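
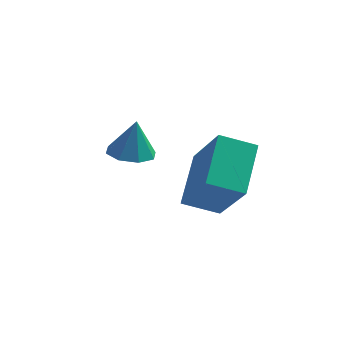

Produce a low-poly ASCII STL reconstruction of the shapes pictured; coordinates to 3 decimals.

solid 
facet normal -0.123 -0.072 -0.990
outer loop
vertex -0.205 -1.586 2.29
vertex -0.849 -1.461 2.361
vertex -0.309 -1.093 2.267
endloop
endfacet
facet normal 0.912 0.209 0.352
outer loop
vertex -0.205 -1.586 2.29
vertex -0.309 -1.093 2.267
vertex -0.711 -1.379 3.479
endloop
endfacet
facet normal -0.123 -0.072 -0.990
outer loop
vertex -0.309 -1.093 2.267
vertex -0.849 -1.461 2.361
vertex -0.73 -0.814 2.299
endloop
endfacet
facet normal 0.535 0.766 0.358
outer loop
vertex -0.309 -1.093 2.267
vertex -0.73 -0.814 2.299
vertex -0.711 -1.379 3.479
endloop
endfacet
facet normal -0.122 -0.072 -0.990
outer loop
vertex -0.73 -0.814 2.299
vertex -0.849 -1.461 2.361
vertex -1.22 -0.915 2.367
endloop
endfacet
facet normal -0.125 0.894 0.430
outer loop
vertex -0.73 -0.814 2.299
vertex -1.22 -0.915 2.367
vertex -0.711 -1.379 3.479
endloop
endfacet
facet normal -0.122 -0.072 -0.990
outer loop
vertex -1.22 -0.915 2.367
vertex -0.849 -1.461 2.361
vertex -1.493 -1.335 2.431
endloop
endfacet
facet normal -0.675 0.519 0.525
outer loop
vertex -1.22 -0.915 2.367
vertex -1.493 -1.335 2.431
vertex -0.711 -1.379 3.479
endloop
endfacet
facet normal -0.122 -0.072 -0.990
outer loop
vertex -1.493 -1.335 2.431
vertex -0.849 -1.461 2.361
vertex -1.389 -1.828 2.454
endloop
endfacet
facet normal -0.796 -0.141 0.588
outer loop
vertex -1.493 -1.335 2.431
vertex -1.389 -1.828 2.454
vertex -0.711 -1.379 3.479
endloop
endfacet
facet normal -0.122 -0.071 -0.990
outer loop
vertex -1.389 -1.828 2.454
vertex -0.849 -1.461 2.361
vertex -0.969 -2.107 2.422
endloop
endfacet
facet normal -0.419 -0.697 0.582
outer loop
vertex -1.389 -1.828 2.454
vertex -0.969 -2.107 2.422
vertex -0.711 -1.379 3.479
endloop
endfacet
facet normal -0.123 -0.071 -0.990
outer loop
vertex -0.969 -2.107 2.422
vertex -0.849 -1.461 2.361
vertex -0.478 -2.006 2.354
endloop
endfacet
facet normal 0.241 -0.826 0.510
outer loop
vertex -0.969 -2.107 2.422
vertex -0.478 -2.006 2.354
vertex -0.711 -1.379 3.479
endloop
endfacet
facet normal -0.123 -0.071 -0.990
outer loop
vertex -0.478 -2.006 2.354
vertex -0.849 -1.461 2.361
vertex -0.205 -1.586 2.29
endloop
endfacet
facet normal 0.790 -0.451 0.415
outer loop
vertex -0.478 -2.006 2.354
vertex -0.205 -1.586 2.29
vertex -0.711 -1.379 3.479
endloop
endfacet
facet normal -0.465 0.499 -0.731
outer loop
vertex 0.797 -1.444 2.478
vertex 1.717 -1.146 2.096
vertex 0.84 -2.785 1.535
endloop
endfacet
facet normal -0.885 -0.286 0.367
outer loop
vertex 1.723 -3.734 2.924
vertex 0.797 -1.444 2.478
vertex 0.84 -2.785 1.535
endloop
endfacet
facet normal -0.465 0.499 -0.731
outer loop
vertex 0.84 -2.785 1.535
vertex 1.717 -1.146 2.096
vertex 1.76 -2.487 1.153
endloop
endfacet
facet normal 0.026 -0.818 -0.575
outer loop
vertex 1.76 -2.487 1.153
vertex 1.723 -3.734 2.924
vertex 0.84 -2.785 1.535
endloop
endfacet
facet normal -0.026 0.818 0.575
outer loop
vertex 0.797 -1.444 2.478
vertex 2.6 -2.095 3.485
vertex 1.717 -1.146 2.096
endloop
endfacet
facet normal -0.885 -0.286 0.367
outer loop
vertex 1.68 -2.393 3.867
vertex 0.797 -1.444 2.478
vertex 1.723 -3.734 2.924
endloop
endfacet
facet normal -0.026 0.818 0.575
outer loop
vertex 1.68 -2.393 3.867
vertex 2.6 -2.095 3.485
vertex 0.797 -1.444 2.478
endloop
endfacet
facet normal 0.885 0.286 -0.367
outer loop
vertex 1.717 -1.146 2.096
vertex 2.6 -2.095 3.485
vertex 1.76 -2.487 1.153
endloop
endfacet
facet normal 0.026 -0.818 -0.575
outer loop
vertex 2.643 -3.436 2.542
vertex 1.723 -3.734 2.924
vertex 1.76 -2.487 1.153
endloop
endfacet
facet normal 0.885 0.286 -0.367
outer loop
vertex 1.76 -2.487 1.153
vertex 2.6 -2.095 3.485
vertex 2.643 -3.436 2.542
endloop
endfacet
facet normal 0.465 -0.499 0.731
outer loop
vertex 2.643 -3.436 2.542
vertex 1.68 -2.393 3.867
vertex 1.723 -3.734 2.924
endloop
endfacet
facet normal 0.465 -0.499 0.731
outer loop
vertex 2.6 -2.095 3.485
vertex 1.68 -2.393 3.867
vertex 2.643 -3.436 2.542
endloop
endfacet

endsolid


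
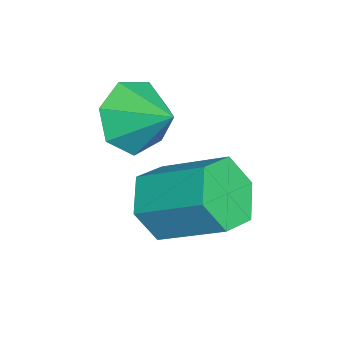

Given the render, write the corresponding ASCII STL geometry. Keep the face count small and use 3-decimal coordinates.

solid 
facet normal -0.261 -0.821 -0.508
outer loop
vertex -0.561 -1.604 -1.593
vertex -1.449 -1.667 -1.036
vertex -1.429 -1.119 -1.931
endloop
endfacet
facet normal 0.499 0.336 -0.799
outer loop
vertex -0.561 -1.604 -1.593
vertex -1.429 -1.119 -1.931
vertex -0.043 0.03 -0.581
endloop
endfacet
facet normal 0.500 0.336 -0.799
outer loop
vertex -0.043 0.03 -0.581
vertex -1.429 -1.119 -1.931
vertex -0.911 0.515 -0.92
endloop
endfacet
facet normal 0.260 0.821 0.508
outer loop
vertex -0.043 0.03 -0.581
vertex -0.911 0.515 -0.92
vertex -0.931 -0.033 -0.024
endloop
endfacet
facet normal -0.261 -0.821 -0.508
outer loop
vertex -1.429 -1.119 -1.931
vertex -1.449 -1.667 -1.036
vertex -2.317 -1.182 -1.374
endloop
endfacet
facet normal -0.466 0.568 -0.679
outer loop
vertex -1.429 -1.119 -1.931
vertex -2.317 -1.182 -1.374
vertex -0.911 0.515 -0.92
endloop
endfacet
facet normal -0.466 0.568 -0.679
outer loop
vertex -0.911 0.515 -0.92
vertex -2.317 -1.182 -1.374
vertex -1.799 0.452 -0.363
endloop
endfacet
facet normal 0.260 0.821 0.508
outer loop
vertex -0.911 0.515 -0.92
vertex -1.799 0.452 -0.363
vertex -0.931 -0.033 -0.024
endloop
endfacet
facet normal -0.261 -0.821 -0.508
outer loop
vertex -2.317 -1.182 -1.374
vertex -1.449 -1.667 -1.036
vertex -2.337 -1.73 -0.479
endloop
endfacet
facet normal -0.965 0.232 0.120
outer loop
vertex -2.317 -1.182 -1.374
vertex -2.337 -1.73 -0.479
vertex -1.799 0.452 -0.363
endloop
endfacet
facet normal -0.965 0.232 0.120
outer loop
vertex -1.799 0.452 -0.363
vertex -2.337 -1.73 -0.479
vertex -1.819 -0.096 0.533
endloop
endfacet
facet normal 0.260 0.821 0.508
outer loop
vertex -1.799 0.452 -0.363
vertex -1.819 -0.096 0.533
vertex -0.931 -0.033 -0.024
endloop
endfacet
facet normal -0.260 -0.821 -0.508
outer loop
vertex -2.337 -1.73 -0.479
vertex -1.449 -1.667 -1.036
vertex -1.469 -2.215 -0.14
endloop
endfacet
facet normal -0.500 -0.336 0.798
outer loop
vertex -2.337 -1.73 -0.479
vertex -1.469 -2.215 -0.14
vertex -1.819 -0.096 0.533
endloop
endfacet
facet normal -0.499 -0.336 0.799
outer loop
vertex -1.819 -0.096 0.533
vertex -1.469 -2.215 -0.14
vertex -0.951 -0.581 0.871
endloop
endfacet
facet normal 0.261 0.821 0.508
outer loop
vertex -1.819 -0.096 0.533
vertex -0.951 -0.581 0.871
vertex -0.931 -0.033 -0.024
endloop
endfacet
facet normal -0.260 -0.821 -0.508
outer loop
vertex -1.469 -2.215 -0.14
vertex -1.449 -1.667 -1.036
vertex -0.581 -2.152 -0.697
endloop
endfacet
facet normal 0.466 -0.568 0.679
outer loop
vertex -1.469 -2.215 -0.14
vertex -0.581 -2.152 -0.697
vertex -0.951 -0.581 0.871
endloop
endfacet
facet normal 0.466 -0.568 0.679
outer loop
vertex -0.951 -0.581 0.871
vertex -0.581 -2.152 -0.697
vertex -0.063 -0.518 0.314
endloop
endfacet
facet normal 0.261 0.821 0.508
outer loop
vertex -0.951 -0.581 0.871
vertex -0.063 -0.518 0.314
vertex -0.931 -0.033 -0.024
endloop
endfacet
facet normal -0.260 -0.821 -0.508
outer loop
vertex -0.581 -2.152 -0.697
vertex -1.449 -1.667 -1.036
vertex -0.561 -1.604 -1.593
endloop
endfacet
facet normal 0.965 -0.232 -0.120
outer loop
vertex -0.581 -2.152 -0.697
vertex -0.561 -1.604 -1.593
vertex -0.063 -0.518 0.314
endloop
endfacet
facet normal 0.965 -0.232 -0.120
outer loop
vertex -0.063 -0.518 0.314
vertex -0.561 -1.604 -1.593
vertex -0.043 0.03 -0.581
endloop
endfacet
facet normal 0.261 0.821 0.508
outer loop
vertex -0.063 -0.518 0.314
vertex -0.043 0.03 -0.581
vertex -0.931 -0.033 -0.024
endloop
endfacet
facet normal -0.491 -0.728 -0.479
outer loop
vertex -2.001 -2.336 0.169
vertex -2.688 -2.426 1.009
vertex -2.772 -1.79 0.129
endloop
endfacet
facet normal 0.532 0.719 -0.448
outer loop
vertex -2.001 -2.336 0.169
vertex -2.772 -1.79 0.129
vertex -1.992 -1.394 1.691
endloop
endfacet
facet normal -0.491 -0.728 -0.479
outer loop
vertex -2.772 -1.79 0.129
vertex -2.688 -2.426 1.009
vertex -3.48 -1.723 0.752
endloop
endfacet
facet normal -0.087 0.975 -0.204
outer loop
vertex -2.772 -1.79 0.129
vertex -3.48 -1.723 0.752
vertex -1.992 -1.394 1.691
endloop
endfacet
facet normal -0.490 -0.728 -0.480
outer loop
vertex -3.48 -1.723 0.752
vertex -2.688 -2.426 1.009
vertex -3.592 -2.186 1.569
endloop
endfacet
facet normal -0.431 0.809 0.399
outer loop
vertex -3.48 -1.723 0.752
vertex -3.592 -2.186 1.569
vertex -1.992 -1.394 1.691
endloop
endfacet
facet normal -0.490 -0.728 -0.480
outer loop
vertex -3.592 -2.186 1.569
vertex -2.688 -2.426 1.009
vertex -3.024 -2.83 1.965
endloop
endfacet
facet normal -0.240 0.346 0.907
outer loop
vertex -3.592 -2.186 1.569
vertex -3.024 -2.83 1.965
vertex -1.992 -1.394 1.691
endloop
endfacet
facet normal -0.491 -0.727 -0.480
outer loop
vertex -3.024 -2.83 1.965
vertex -2.688 -2.426 1.009
vertex -2.203 -3.17 1.641
endloop
endfacet
facet normal 0.342 -0.067 0.937
outer loop
vertex -3.024 -2.83 1.965
vertex -2.203 -3.17 1.641
vertex -1.992 -1.394 1.691
endloop
endfacet
facet normal -0.490 -0.727 -0.480
outer loop
vertex -2.203 -3.17 1.641
vertex -2.688 -2.426 1.009
vertex -1.747 -2.95 0.842
endloop
endfacet
facet normal 0.876 -0.117 0.468
outer loop
vertex -2.203 -3.17 1.641
vertex -1.747 -2.95 0.842
vertex -1.992 -1.394 1.691
endloop
endfacet
facet normal -0.490 -0.728 -0.479
outer loop
vertex -1.747 -2.95 0.842
vertex -2.688 -2.426 1.009
vertex -2.001 -2.336 0.169
endloop
endfacet
facet normal 0.961 0.233 -0.150
outer loop
vertex -1.747 -2.95 0.842
vertex -2.001 -2.336 0.169
vertex -1.992 -1.394 1.691
endloop
endfacet

endsolid


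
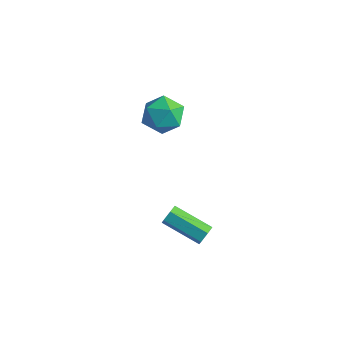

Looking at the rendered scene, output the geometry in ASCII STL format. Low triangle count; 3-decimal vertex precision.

solid 
facet normal 0.124 0.980 -0.158
outer loop
vertex -2.118 4.081 1.547
vertex -3.077 4.323 2.297
vertex -1.928 4.253 2.761
endloop
endfacet
facet normal 0.746 0.634 -0.206
outer loop
vertex -2.118 4.081 1.547
vertex -1.928 4.253 2.761
vertex -1.326 3.349 2.16
endloop
endfacet
facet normal 0.683 0.138 -0.717
outer loop
vertex -2.118 4.081 1.547
vertex -1.326 3.349 2.16
vertex -2.103 2.86 1.326
endloop
endfacet
facet normal 0.023 0.178 -0.984
outer loop
vertex -2.118 4.081 1.547
vertex -2.103 2.86 1.326
vertex -3.185 3.462 1.41
endloop
endfacet
facet normal -0.323 0.698 -0.639
outer loop
vertex -2.118 4.081 1.547
vertex -3.185 3.462 1.41
vertex -3.077 4.323 2.297
endloop
endfacet
facet normal 0.860 0.299 0.413
outer loop
vertex -1.326 3.349 2.16
vertex -1.928 4.253 2.761
vertex -1.795 3.138 3.29
endloop
endfacet
facet normal -0.146 0.858 0.492
outer loop
vertex -1.928 4.253 2.761
vertex -3.077 4.323 2.297
vertex -2.877 3.74 3.374
endloop
endfacet
facet normal -0.869 0.403 -0.286
outer loop
vertex -3.077 4.323 2.297
vertex -3.185 3.462 1.41
vertex -3.654 3.251 2.54
endloop
endfacet
facet normal -0.309 -0.438 -0.844
outer loop
vertex -3.185 3.462 1.41
vertex -2.103 2.86 1.326
vertex -3.052 2.347 1.939
endloop
endfacet
facet normal 0.760 -0.502 -0.413
outer loop
vertex -2.103 2.86 1.326
vertex -1.326 3.349 2.16
vertex -1.903 2.277 2.403
endloop
endfacet
facet normal -0.023 -0.178 0.984
outer loop
vertex -2.862 2.519 3.153
vertex -1.795 3.138 3.29
vertex -2.877 3.74 3.374
endloop
endfacet
facet normal -0.683 -0.138 0.717
outer loop
vertex -2.862 2.519 3.153
vertex -2.877 3.74 3.374
vertex -3.654 3.251 2.54
endloop
endfacet
facet normal -0.746 -0.634 0.206
outer loop
vertex -2.862 2.519 3.153
vertex -3.654 3.251 2.54
vertex -3.052 2.347 1.939
endloop
endfacet
facet normal -0.124 -0.980 0.158
outer loop
vertex -2.862 2.519 3.153
vertex -3.052 2.347 1.939
vertex -1.903 2.277 2.403
endloop
endfacet
facet normal 0.323 -0.698 0.639
outer loop
vertex -2.862 2.519 3.153
vertex -1.903 2.277 2.403
vertex -1.795 3.138 3.29
endloop
endfacet
facet normal 0.309 0.438 0.844
outer loop
vertex -2.877 3.74 3.374
vertex -1.795 3.138 3.29
vertex -1.928 4.253 2.761
endloop
endfacet
facet normal -0.760 0.502 0.413
outer loop
vertex -3.654 3.251 2.54
vertex -2.877 3.74 3.374
vertex -3.077 4.323 2.297
endloop
endfacet
facet normal -0.860 -0.299 -0.413
outer loop
vertex -3.052 2.347 1.939
vertex -3.654 3.251 2.54
vertex -3.185 3.462 1.41
endloop
endfacet
facet normal 0.146 -0.858 -0.492
outer loop
vertex -1.903 2.277 2.403
vertex -3.052 2.347 1.939
vertex -2.103 2.86 1.326
endloop
endfacet
facet normal 0.869 -0.403 0.286
outer loop
vertex -1.795 3.138 3.29
vertex -1.903 2.277 2.403
vertex -1.326 3.349 2.16
endloop
endfacet
facet normal 0.877 0.298 -0.377
outer loop
vertex 4.58 -0.712 0.573
vertex 4.318 -0.57 0.076
vertex 4.367 -0.178 0.5
endloop
endfacet
facet normal 0.310 0.249 0.917
outer loop
vertex 4.58 -0.712 0.573
vertex 4.367 -0.178 0.5
vertex 2.705 -1.352 1.381
endloop
endfacet
facet normal 0.310 0.250 0.917
outer loop
vertex 2.705 -1.352 1.381
vertex 4.367 -0.178 0.5
vertex 2.491 -0.818 1.308
endloop
endfacet
facet normal -0.876 -0.299 0.378
outer loop
vertex 2.705 -1.352 1.381
vertex 2.491 -0.818 1.308
vertex 2.442 -1.21 0.884
endloop
endfacet
facet normal 0.876 0.299 -0.378
outer loop
vertex 4.367 -0.178 0.5
vertex 4.318 -0.57 0.076
vertex 4.104 -0.036 0.003
endloop
endfacet
facet normal -0.164 0.922 0.350
outer loop
vertex 4.367 -0.178 0.5
vertex 4.104 -0.036 0.003
vertex 2.491 -0.818 1.308
endloop
endfacet
facet normal -0.164 0.922 0.350
outer loop
vertex 2.491 -0.818 1.308
vertex 4.104 -0.036 0.003
vertex 2.229 -0.676 0.811
endloop
endfacet
facet normal -0.877 -0.298 0.377
outer loop
vertex 2.491 -0.818 1.308
vertex 2.229 -0.676 0.811
vertex 2.442 -1.21 0.884
endloop
endfacet
facet normal 0.876 0.299 -0.378
outer loop
vertex 4.104 -0.036 0.003
vertex 4.318 -0.57 0.076
vertex 4.055 -0.428 -0.421
endloop
endfacet
facet normal -0.474 0.673 -0.567
outer loop
vertex 4.104 -0.036 0.003
vertex 4.055 -0.428 -0.421
vertex 2.229 -0.676 0.811
endloop
endfacet
facet normal -0.474 0.673 -0.567
outer loop
vertex 2.229 -0.676 0.811
vertex 4.055 -0.428 -0.421
vertex 2.18 -1.068 0.387
endloop
endfacet
facet normal -0.877 -0.298 0.377
outer loop
vertex 2.229 -0.676 0.811
vertex 2.18 -1.068 0.387
vertex 2.442 -1.21 0.884
endloop
endfacet
facet normal 0.876 0.299 -0.378
outer loop
vertex 4.055 -0.428 -0.421
vertex 4.318 -0.57 0.076
vertex 4.269 -0.962 -0.348
endloop
endfacet
facet normal -0.310 -0.250 -0.917
outer loop
vertex 4.055 -0.428 -0.421
vertex 4.269 -0.962 -0.348
vertex 2.18 -1.068 0.387
endloop
endfacet
facet normal -0.310 -0.249 -0.917
outer loop
vertex 2.18 -1.068 0.387
vertex 4.269 -0.962 -0.348
vertex 2.393 -1.602 0.46
endloop
endfacet
facet normal -0.877 -0.298 0.377
outer loop
vertex 2.18 -1.068 0.387
vertex 2.393 -1.602 0.46
vertex 2.442 -1.21 0.884
endloop
endfacet
facet normal 0.877 0.298 -0.377
outer loop
vertex 4.269 -0.962 -0.348
vertex 4.318 -0.57 0.076
vertex 4.531 -1.104 0.149
endloop
endfacet
facet normal 0.164 -0.922 -0.350
outer loop
vertex 4.269 -0.962 -0.348
vertex 4.531 -1.104 0.149
vertex 2.393 -1.602 0.46
endloop
endfacet
facet normal 0.164 -0.922 -0.350
outer loop
vertex 2.393 -1.602 0.46
vertex 4.531 -1.104 0.149
vertex 2.656 -1.744 0.957
endloop
endfacet
facet normal -0.876 -0.299 0.378
outer loop
vertex 2.393 -1.602 0.46
vertex 2.656 -1.744 0.957
vertex 2.442 -1.21 0.884
endloop
endfacet
facet normal 0.877 0.298 -0.377
outer loop
vertex 4.531 -1.104 0.149
vertex 4.318 -0.57 0.076
vertex 4.58 -0.712 0.573
endloop
endfacet
facet normal 0.474 -0.673 0.567
outer loop
vertex 4.531 -1.104 0.149
vertex 4.58 -0.712 0.573
vertex 2.656 -1.744 0.957
endloop
endfacet
facet normal 0.474 -0.673 0.567
outer loop
vertex 2.656 -1.744 0.957
vertex 4.58 -0.712 0.573
vertex 2.705 -1.352 1.381
endloop
endfacet
facet normal -0.876 -0.299 0.378
outer loop
vertex 2.656 -1.744 0.957
vertex 2.705 -1.352 1.381
vertex 2.442 -1.21 0.884
endloop
endfacet

endsolid


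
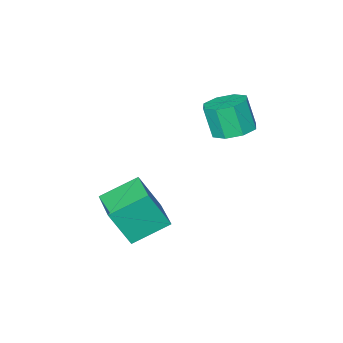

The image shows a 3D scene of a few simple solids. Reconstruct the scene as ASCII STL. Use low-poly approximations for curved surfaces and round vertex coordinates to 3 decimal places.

solid 
facet normal -0.061 0.359 -0.931
outer loop
vertex -0.983 2.568 2.737
vertex -1.959 2.746 2.87
vertex -1.119 3.268 3.016
endloop
endfacet
facet normal 0.982 0.188 0.008
outer loop
vertex -0.983 2.568 2.737
vertex -1.119 3.268 3.016
vertex -0.886 1.997 4.218
endloop
endfacet
facet normal 0.982 0.187 0.007
outer loop
vertex -0.886 1.997 4.218
vertex -1.119 3.268 3.016
vertex -1.021 2.696 4.497
endloop
endfacet
facet normal 0.061 -0.360 0.931
outer loop
vertex -0.886 1.997 4.218
vertex -1.021 2.696 4.497
vertex -1.861 2.174 4.35
endloop
endfacet
facet normal -0.062 0.360 -0.931
outer loop
vertex -1.119 3.268 3.016
vertex -1.959 2.746 2.87
vertex -1.746 3.662 3.21
endloop
endfacet
facet normal 0.570 0.778 0.263
outer loop
vertex -1.119 3.268 3.016
vertex -1.746 3.662 3.21
vertex -1.021 2.696 4.497
endloop
endfacet
facet normal 0.570 0.778 0.263
outer loop
vertex -1.021 2.696 4.497
vertex -1.746 3.662 3.21
vertex -1.648 3.09 4.69
endloop
endfacet
facet normal 0.061 -0.360 0.931
outer loop
vertex -1.021 2.696 4.497
vertex -1.648 3.09 4.69
vertex -1.861 2.174 4.35
endloop
endfacet
facet normal -0.061 0.360 -0.931
outer loop
vertex -1.746 3.662 3.21
vertex -1.959 2.746 2.87
vertex -2.498 3.519 3.204
endloop
endfacet
facet normal -0.177 0.914 0.365
outer loop
vertex -1.746 3.662 3.21
vertex -2.498 3.519 3.204
vertex -1.648 3.09 4.69
endloop
endfacet
facet normal -0.177 0.914 0.365
outer loop
vertex -1.648 3.09 4.69
vertex -2.498 3.519 3.204
vertex -2.4 2.947 4.684
endloop
endfacet
facet normal 0.061 -0.360 0.931
outer loop
vertex -1.648 3.09 4.69
vertex -2.4 2.947 4.684
vertex -1.861 2.174 4.35
endloop
endfacet
facet normal -0.061 0.360 -0.931
outer loop
vertex -2.498 3.519 3.204
vertex -1.959 2.746 2.87
vertex -2.934 2.923 3.002
endloop
endfacet
facet normal -0.820 0.514 0.253
outer loop
vertex -2.498 3.519 3.204
vertex -2.934 2.923 3.002
vertex -2.4 2.947 4.684
endloop
endfacet
facet normal -0.819 0.516 0.253
outer loop
vertex -2.4 2.947 4.684
vertex -2.934 2.923 3.002
vertex -2.837 2.352 4.483
endloop
endfacet
facet normal 0.061 -0.360 0.931
outer loop
vertex -2.4 2.947 4.684
vertex -2.837 2.352 4.483
vertex -1.861 2.174 4.35
endloop
endfacet
facet normal -0.061 0.360 -0.931
outer loop
vertex -2.934 2.923 3.002
vertex -1.959 2.746 2.87
vertex -2.799 2.224 2.723
endloop
endfacet
facet normal -0.982 -0.187 -0.008
outer loop
vertex -2.934 2.923 3.002
vertex -2.799 2.224 2.723
vertex -2.837 2.352 4.483
endloop
endfacet
facet normal -0.982 -0.188 -0.008
outer loop
vertex -2.837 2.352 4.483
vertex -2.799 2.224 2.723
vertex -2.701 1.652 4.204
endloop
endfacet
facet normal 0.061 -0.359 0.931
outer loop
vertex -2.837 2.352 4.483
vertex -2.701 1.652 4.204
vertex -1.861 2.174 4.35
endloop
endfacet
facet normal -0.061 0.360 -0.931
outer loop
vertex -2.799 2.224 2.723
vertex -1.959 2.746 2.87
vertex -2.172 1.83 2.53
endloop
endfacet
facet normal -0.570 -0.778 -0.263
outer loop
vertex -2.799 2.224 2.723
vertex -2.172 1.83 2.53
vertex -2.701 1.652 4.204
endloop
endfacet
facet normal -0.570 -0.778 -0.263
outer loop
vertex -2.701 1.652 4.204
vertex -2.172 1.83 2.53
vertex -2.074 1.258 4.01
endloop
endfacet
facet normal 0.062 -0.360 0.931
outer loop
vertex -2.701 1.652 4.204
vertex -2.074 1.258 4.01
vertex -1.861 2.174 4.35
endloop
endfacet
facet normal -0.061 0.360 -0.931
outer loop
vertex -2.172 1.83 2.53
vertex -1.959 2.746 2.87
vertex -1.42 1.973 2.536
endloop
endfacet
facet normal 0.177 -0.914 -0.365
outer loop
vertex -2.172 1.83 2.53
vertex -1.42 1.973 2.536
vertex -2.074 1.258 4.01
endloop
endfacet
facet normal 0.177 -0.914 -0.365
outer loop
vertex -2.074 1.258 4.01
vertex -1.42 1.973 2.536
vertex -1.322 1.401 4.016
endloop
endfacet
facet normal 0.061 -0.360 0.931
outer loop
vertex -2.074 1.258 4.01
vertex -1.322 1.401 4.016
vertex -1.861 2.174 4.35
endloop
endfacet
facet normal -0.061 0.360 -0.931
outer loop
vertex -1.42 1.973 2.536
vertex -1.959 2.746 2.87
vertex -0.983 2.568 2.737
endloop
endfacet
facet normal 0.819 -0.516 -0.253
outer loop
vertex -1.42 1.973 2.536
vertex -0.983 2.568 2.737
vertex -1.322 1.401 4.016
endloop
endfacet
facet normal 0.820 -0.514 -0.252
outer loop
vertex -1.322 1.401 4.016
vertex -0.983 2.568 2.737
vertex -0.886 1.997 4.218
endloop
endfacet
facet normal 0.061 -0.360 0.931
outer loop
vertex -1.322 1.401 4.016
vertex -0.886 1.997 4.218
vertex -1.861 2.174 4.35
endloop
endfacet
facet normal -0.862 0.254 0.439
outer loop
vertex 1.74 1.065 0.402
vertex 2.377 2.806 0.644
vertex 0.969 1.602 -1.421
endloop
endfacet
facet normal -0.341 -0.931 -0.130
outer loop
vertex 2.623 1.114 -2.264
vertex 1.74 1.065 0.402
vertex 0.969 1.602 -1.421
endloop
endfacet
facet normal -0.862 0.254 0.439
outer loop
vertex 0.969 1.602 -1.421
vertex 2.377 2.806 0.644
vertex 1.606 3.343 -1.178
endloop
endfacet
facet normal -0.376 0.262 -0.889
outer loop
vertex 1.606 3.343 -1.178
vertex 2.623 1.114 -2.264
vertex 0.969 1.602 -1.421
endloop
endfacet
facet normal 0.376 -0.261 0.889
outer loop
vertex 1.74 1.065 0.402
vertex 4.031 2.318 -0.199
vertex 2.377 2.806 0.644
endloop
endfacet
facet normal -0.341 -0.931 -0.130
outer loop
vertex 3.394 0.577 -0.442
vertex 1.74 1.065 0.402
vertex 2.623 1.114 -2.264
endloop
endfacet
facet normal 0.376 -0.262 0.889
outer loop
vertex 3.394 0.577 -0.442
vertex 4.031 2.318 -0.199
vertex 1.74 1.065 0.402
endloop
endfacet
facet normal 0.341 0.931 0.130
outer loop
vertex 2.377 2.806 0.644
vertex 4.031 2.318 -0.199
vertex 1.606 3.343 -1.178
endloop
endfacet
facet normal -0.376 0.261 -0.889
outer loop
vertex 3.26 2.855 -2.022
vertex 2.623 1.114 -2.264
vertex 1.606 3.343 -1.178
endloop
endfacet
facet normal 0.341 0.931 0.130
outer loop
vertex 1.606 3.343 -1.178
vertex 4.031 2.318 -0.199
vertex 3.26 2.855 -2.022
endloop
endfacet
facet normal 0.862 -0.254 -0.439
outer loop
vertex 3.26 2.855 -2.022
vertex 3.394 0.577 -0.442
vertex 2.623 1.114 -2.264
endloop
endfacet
facet normal 0.862 -0.254 -0.439
outer loop
vertex 4.031 2.318 -0.199
vertex 3.394 0.577 -0.442
vertex 3.26 2.855 -2.022
endloop
endfacet

endsolid


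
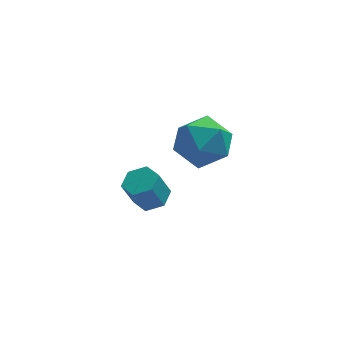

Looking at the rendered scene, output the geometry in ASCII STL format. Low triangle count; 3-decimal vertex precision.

solid 
facet normal -0.426 0.575 0.698
outer loop
vertex 0.1 -0.117 2.31
vertex 0.349 -0.976 3.17
vertex 1.172 -0.079 2.933
endloop
endfacet
facet normal -0.139 0.974 0.181
outer loop
vertex 0.1 -0.117 2.31
vertex 1.172 -0.079 2.933
vertex 1.156 0.145 1.713
endloop
endfacet
facet normal -0.442 0.783 -0.438
outer loop
vertex 0.1 -0.117 2.31
vertex 1.156 0.145 1.713
vertex 0.322 -0.615 1.195
endloop
endfacet
facet normal -0.915 0.267 -0.302
outer loop
vertex 0.1 -0.117 2.31
vertex 0.322 -0.615 1.195
vertex -0.177 -1.307 2.096
endloop
endfacet
facet normal -0.906 0.139 0.401
outer loop
vertex 0.1 -0.117 2.31
vertex -0.177 -1.307 2.096
vertex 0.349 -0.976 3.17
endloop
endfacet
facet normal 0.556 0.819 0.143
outer loop
vertex 1.156 0.145 1.713
vertex 1.172 -0.079 2.933
vertex 2.057 -0.553 2.204
endloop
endfacet
facet normal 0.092 0.175 0.980
outer loop
vertex 1.172 -0.079 2.933
vertex 0.349 -0.976 3.17
vertex 1.558 -1.245 3.105
endloop
endfacet
facet normal -0.684 -0.532 0.499
outer loop
vertex 0.349 -0.976 3.17
vertex -0.177 -1.307 2.096
vertex 0.724 -2.005 2.587
endloop
endfacet
facet normal -0.699 -0.325 -0.637
outer loop
vertex -0.177 -1.307 2.096
vertex 0.322 -0.615 1.195
vertex 0.708 -1.781 1.367
endloop
endfacet
facet normal 0.067 0.510 -0.857
outer loop
vertex 0.322 -0.615 1.195
vertex 1.156 0.145 1.713
vertex 1.531 -0.884 1.13
endloop
endfacet
facet normal 0.915 -0.267 0.302
outer loop
vertex 1.78 -1.743 1.99
vertex 2.057 -0.553 2.204
vertex 1.558 -1.245 3.105
endloop
endfacet
facet normal 0.442 -0.783 0.438
outer loop
vertex 1.78 -1.743 1.99
vertex 1.558 -1.245 3.105
vertex 0.724 -2.005 2.587
endloop
endfacet
facet normal 0.139 -0.974 -0.181
outer loop
vertex 1.78 -1.743 1.99
vertex 0.724 -2.005 2.587
vertex 0.708 -1.781 1.367
endloop
endfacet
facet normal 0.426 -0.575 -0.698
outer loop
vertex 1.78 -1.743 1.99
vertex 0.708 -1.781 1.367
vertex 1.531 -0.884 1.13
endloop
endfacet
facet normal 0.906 -0.139 -0.401
outer loop
vertex 1.78 -1.743 1.99
vertex 1.531 -0.884 1.13
vertex 2.057 -0.553 2.204
endloop
endfacet
facet normal 0.699 0.325 0.637
outer loop
vertex 1.558 -1.245 3.105
vertex 2.057 -0.553 2.204
vertex 1.172 -0.079 2.933
endloop
endfacet
facet normal -0.067 -0.510 0.857
outer loop
vertex 0.724 -2.005 2.587
vertex 1.558 -1.245 3.105
vertex 0.349 -0.976 3.17
endloop
endfacet
facet normal -0.556 -0.819 -0.143
outer loop
vertex 0.708 -1.781 1.367
vertex 0.724 -2.005 2.587
vertex -0.177 -1.307 2.096
endloop
endfacet
facet normal -0.092 -0.175 -0.980
outer loop
vertex 1.531 -0.884 1.13
vertex 0.708 -1.781 1.367
vertex 0.322 -0.615 1.195
endloop
endfacet
facet normal 0.684 0.532 -0.499
outer loop
vertex 2.057 -0.553 2.204
vertex 1.531 -0.884 1.13
vertex 1.156 0.145 1.713
endloop
endfacet
facet normal 0.351 0.179 -0.919
outer loop
vertex -0.407 0.378 -2.796
vertex -0.83 1.033 -2.83
vertex -0.102 1.052 -2.548
endloop
endfacet
facet normal 0.851 -0.471 0.233
outer loop
vertex -0.407 0.378 -2.796
vertex -0.102 1.052 -2.548
vertex -0.888 0.132 -1.537
endloop
endfacet
facet normal 0.851 -0.471 0.233
outer loop
vertex -0.888 0.132 -1.537
vertex -0.102 1.052 -2.548
vertex -0.583 0.806 -1.289
endloop
endfacet
facet normal -0.351 -0.180 0.919
outer loop
vertex -0.888 0.132 -1.537
vertex -0.583 0.806 -1.289
vertex -1.31 0.787 -1.57
endloop
endfacet
facet normal 0.351 0.179 -0.919
outer loop
vertex -0.102 1.052 -2.548
vertex -0.83 1.033 -2.83
vertex -0.525 1.707 -2.582
endloop
endfacet
facet normal 0.763 0.513 0.392
outer loop
vertex -0.102 1.052 -2.548
vertex -0.525 1.707 -2.582
vertex -0.583 0.806 -1.289
endloop
endfacet
facet normal 0.763 0.513 0.392
outer loop
vertex -0.583 0.806 -1.289
vertex -0.525 1.707 -2.582
vertex -1.006 1.461 -1.323
endloop
endfacet
facet normal -0.351 -0.179 0.919
outer loop
vertex -0.583 0.806 -1.289
vertex -1.006 1.461 -1.323
vertex -1.31 0.787 -1.57
endloop
endfacet
facet normal 0.351 0.180 -0.919
outer loop
vertex -0.525 1.707 -2.582
vertex -0.83 1.033 -2.83
vertex -1.252 1.688 -2.863
endloop
endfacet
facet normal -0.087 0.983 0.159
outer loop
vertex -0.525 1.707 -2.582
vertex -1.252 1.688 -2.863
vertex -1.006 1.461 -1.323
endloop
endfacet
facet normal -0.087 0.983 0.159
outer loop
vertex -1.006 1.461 -1.323
vertex -1.252 1.688 -2.863
vertex -1.733 1.442 -1.604
endloop
endfacet
facet normal -0.351 -0.179 0.919
outer loop
vertex -1.006 1.461 -1.323
vertex -1.733 1.442 -1.604
vertex -1.31 0.787 -1.57
endloop
endfacet
facet normal 0.351 0.180 -0.919
outer loop
vertex -1.252 1.688 -2.863
vertex -0.83 1.033 -2.83
vertex -1.557 1.014 -3.111
endloop
endfacet
facet normal -0.851 0.471 -0.233
outer loop
vertex -1.252 1.688 -2.863
vertex -1.557 1.014 -3.111
vertex -1.733 1.442 -1.604
endloop
endfacet
facet normal -0.851 0.471 -0.233
outer loop
vertex -1.733 1.442 -1.604
vertex -1.557 1.014 -3.111
vertex -2.038 0.768 -1.852
endloop
endfacet
facet normal -0.351 -0.179 0.919
outer loop
vertex -1.733 1.442 -1.604
vertex -2.038 0.768 -1.852
vertex -1.31 0.787 -1.57
endloop
endfacet
facet normal 0.351 0.179 -0.919
outer loop
vertex -1.557 1.014 -3.111
vertex -0.83 1.033 -2.83
vertex -1.134 0.359 -3.077
endloop
endfacet
facet normal -0.763 -0.513 -0.392
outer loop
vertex -1.557 1.014 -3.111
vertex -1.134 0.359 -3.077
vertex -2.038 0.768 -1.852
endloop
endfacet
facet normal -0.763 -0.513 -0.392
outer loop
vertex -2.038 0.768 -1.852
vertex -1.134 0.359 -3.077
vertex -1.615 0.113 -1.818
endloop
endfacet
facet normal -0.351 -0.179 0.919
outer loop
vertex -2.038 0.768 -1.852
vertex -1.615 0.113 -1.818
vertex -1.31 0.787 -1.57
endloop
endfacet
facet normal 0.351 0.179 -0.919
outer loop
vertex -1.134 0.359 -3.077
vertex -0.83 1.033 -2.83
vertex -0.407 0.378 -2.796
endloop
endfacet
facet normal 0.087 -0.983 -0.159
outer loop
vertex -1.134 0.359 -3.077
vertex -0.407 0.378 -2.796
vertex -1.615 0.113 -1.818
endloop
endfacet
facet normal 0.087 -0.983 -0.159
outer loop
vertex -1.615 0.113 -1.818
vertex -0.407 0.378 -2.796
vertex -0.888 0.132 -1.537
endloop
endfacet
facet normal -0.351 -0.180 0.919
outer loop
vertex -1.615 0.113 -1.818
vertex -0.888 0.132 -1.537
vertex -1.31 0.787 -1.57
endloop
endfacet

endsolid


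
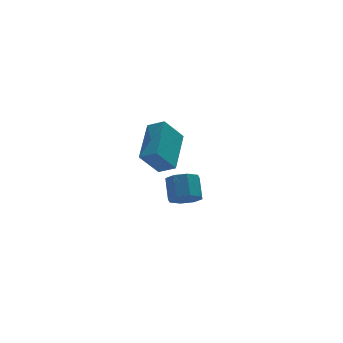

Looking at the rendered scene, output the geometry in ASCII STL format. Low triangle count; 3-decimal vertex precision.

solid 
facet normal -0.649 0.606 -0.460
outer loop
vertex -2.969 2.633 -0.612
vertex -2.054 4.296 0.287
vertex -2.084 2.743 -1.716
endloop
endfacet
facet normal -0.436 -0.792 -0.428
outer loop
vertex -1.506 2.204 -1.307
vertex -2.969 2.633 -0.612
vertex -2.084 2.743 -1.716
endloop
endfacet
facet normal -0.649 0.606 -0.460
outer loop
vertex -2.084 2.743 -1.716
vertex -2.054 4.296 0.287
vertex -1.169 4.406 -0.818
endloop
endfacet
facet normal 0.623 0.077 -0.778
outer loop
vertex -1.169 4.406 -0.818
vertex -1.506 2.204 -1.307
vertex -2.084 2.743 -1.716
endloop
endfacet
facet normal -0.623 -0.078 0.778
outer loop
vertex -2.969 2.633 -0.612
vertex -1.476 3.757 0.696
vertex -2.054 4.296 0.287
endloop
endfacet
facet normal -0.435 -0.792 -0.428
outer loop
vertex -2.391 2.094 -0.202
vertex -2.969 2.633 -0.612
vertex -1.506 2.204 -1.307
endloop
endfacet
facet normal -0.624 -0.077 0.778
outer loop
vertex -2.391 2.094 -0.202
vertex -1.476 3.757 0.696
vertex -2.969 2.633 -0.612
endloop
endfacet
facet normal 0.436 0.792 0.428
outer loop
vertex -2.054 4.296 0.287
vertex -1.476 3.757 0.696
vertex -1.169 4.406 -0.818
endloop
endfacet
facet normal 0.624 0.077 -0.778
outer loop
vertex -0.591 3.867 -0.408
vertex -1.506 2.204 -1.307
vertex -1.169 4.406 -0.818
endloop
endfacet
facet normal 0.435 0.792 0.428
outer loop
vertex -1.169 4.406 -0.818
vertex -1.476 3.757 0.696
vertex -0.591 3.867 -0.408
endloop
endfacet
facet normal 0.649 -0.606 0.460
outer loop
vertex -0.591 3.867 -0.408
vertex -2.391 2.094 -0.202
vertex -1.506 2.204 -1.307
endloop
endfacet
facet normal 0.649 -0.606 0.460
outer loop
vertex -1.476 3.757 0.696
vertex -2.391 2.094 -0.202
vertex -0.591 3.867 -0.408
endloop
endfacet
facet normal -0.147 -0.718 -0.680
outer loop
vertex -1.848 -1.99 -0.755
vertex -2.54 -1.935 -0.664
vertex -2.071 -1.632 -1.085
endloop
endfacet
facet normal 0.897 0.194 -0.396
outer loop
vertex -1.848 -1.99 -0.755
vertex -2.071 -1.632 -1.085
vertex -1.688 -1.2 -0.007
endloop
endfacet
facet normal 0.898 0.192 -0.396
outer loop
vertex -1.688 -1.2 -0.007
vertex -2.071 -1.632 -1.085
vertex -1.91 -0.841 -0.337
endloop
endfacet
facet normal 0.147 0.717 0.681
outer loop
vertex -1.688 -1.2 -0.007
vertex -1.91 -0.841 -0.337
vertex -2.38 -1.145 0.084
endloop
endfacet
facet normal -0.147 -0.718 -0.680
outer loop
vertex -2.071 -1.632 -1.085
vertex -2.54 -1.935 -0.664
vertex -2.568 -1.451 -1.169
endloop
endfacet
facet normal 0.342 0.608 -0.716
outer loop
vertex -2.071 -1.632 -1.085
vertex -2.568 -1.451 -1.169
vertex -1.91 -0.841 -0.337
endloop
endfacet
facet normal 0.341 0.609 -0.716
outer loop
vertex -1.91 -0.841 -0.337
vertex -2.568 -1.451 -1.169
vertex -2.408 -0.661 -0.421
endloop
endfacet
facet normal 0.145 0.718 0.680
outer loop
vertex -1.91 -0.841 -0.337
vertex -2.408 -0.661 -0.421
vertex -2.38 -1.145 0.084
endloop
endfacet
facet normal -0.146 -0.718 -0.680
outer loop
vertex -2.568 -1.451 -1.169
vertex -2.54 -1.935 -0.664
vertex -3.049 -1.554 -0.957
endloop
endfacet
facet normal -0.415 0.668 -0.617
outer loop
vertex -2.568 -1.451 -1.169
vertex -3.049 -1.554 -0.957
vertex -2.408 -0.661 -0.421
endloop
endfacet
facet normal -0.415 0.668 -0.617
outer loop
vertex -2.408 -0.661 -0.421
vertex -3.049 -1.554 -0.957
vertex -2.889 -0.764 -0.209
endloop
endfacet
facet normal 0.146 0.718 0.680
outer loop
vertex -2.408 -0.661 -0.421
vertex -2.889 -0.764 -0.209
vertex -2.38 -1.145 0.084
endloop
endfacet
facet normal -0.147 -0.719 -0.680
outer loop
vertex -3.049 -1.554 -0.957
vertex -2.54 -1.935 -0.664
vertex -3.232 -1.88 -0.573
endloop
endfacet
facet normal -0.929 0.337 -0.157
outer loop
vertex -3.049 -1.554 -0.957
vertex -3.232 -1.88 -0.573
vertex -2.889 -0.764 -0.209
endloop
endfacet
facet normal -0.929 0.337 -0.157
outer loop
vertex -2.889 -0.764 -0.209
vertex -3.232 -1.88 -0.573
vertex -3.072 -1.09 0.175
endloop
endfacet
facet normal 0.147 0.719 0.680
outer loop
vertex -2.889 -0.764 -0.209
vertex -3.072 -1.09 0.175
vertex -2.38 -1.145 0.084
endloop
endfacet
facet normal -0.147 -0.717 -0.681
outer loop
vertex -3.232 -1.88 -0.573
vertex -2.54 -1.935 -0.664
vertex -3.01 -2.239 -0.243
endloop
endfacet
facet normal -0.898 -0.192 0.395
outer loop
vertex -3.232 -1.88 -0.573
vertex -3.01 -2.239 -0.243
vertex -3.072 -1.09 0.175
endloop
endfacet
facet normal -0.897 -0.193 0.397
outer loop
vertex -3.072 -1.09 0.175
vertex -3.01 -2.239 -0.243
vertex -2.849 -1.448 0.505
endloop
endfacet
facet normal 0.147 0.718 0.680
outer loop
vertex -3.072 -1.09 0.175
vertex -2.849 -1.448 0.505
vertex -2.38 -1.145 0.084
endloop
endfacet
facet normal -0.145 -0.718 -0.680
outer loop
vertex -3.01 -2.239 -0.243
vertex -2.54 -1.935 -0.664
vertex -2.512 -2.419 -0.159
endloop
endfacet
facet normal -0.341 -0.608 0.717
outer loop
vertex -3.01 -2.239 -0.243
vertex -2.512 -2.419 -0.159
vertex -2.849 -1.448 0.505
endloop
endfacet
facet normal -0.343 -0.608 0.716
outer loop
vertex -2.849 -1.448 0.505
vertex -2.512 -2.419 -0.159
vertex -2.352 -1.629 0.589
endloop
endfacet
facet normal 0.147 0.718 0.680
outer loop
vertex -2.849 -1.448 0.505
vertex -2.352 -1.629 0.589
vertex -2.38 -1.145 0.084
endloop
endfacet
facet normal -0.146 -0.718 -0.680
outer loop
vertex -2.512 -2.419 -0.159
vertex -2.54 -1.935 -0.664
vertex -2.031 -2.316 -0.371
endloop
endfacet
facet normal 0.415 -0.668 0.617
outer loop
vertex -2.512 -2.419 -0.159
vertex -2.031 -2.316 -0.371
vertex -2.352 -1.629 0.589
endloop
endfacet
facet normal 0.415 -0.668 0.617
outer loop
vertex -2.352 -1.629 0.589
vertex -2.031 -2.316 -0.371
vertex -1.871 -1.526 0.377
endloop
endfacet
facet normal 0.146 0.718 0.680
outer loop
vertex -2.352 -1.629 0.589
vertex -1.871 -1.526 0.377
vertex -2.38 -1.145 0.084
endloop
endfacet
facet normal -0.147 -0.719 -0.680
outer loop
vertex -2.031 -2.316 -0.371
vertex -2.54 -1.935 -0.664
vertex -1.848 -1.99 -0.755
endloop
endfacet
facet normal 0.929 -0.337 0.157
outer loop
vertex -2.031 -2.316 -0.371
vertex -1.848 -1.99 -0.755
vertex -1.871 -1.526 0.377
endloop
endfacet
facet normal 0.929 -0.337 0.157
outer loop
vertex -1.871 -1.526 0.377
vertex -1.848 -1.99 -0.755
vertex -1.688 -1.2 -0.007
endloop
endfacet
facet normal 0.147 0.719 0.680
outer loop
vertex -1.871 -1.526 0.377
vertex -1.688 -1.2 -0.007
vertex -2.38 -1.145 0.084
endloop
endfacet

endsolid


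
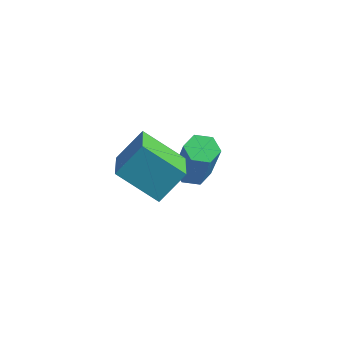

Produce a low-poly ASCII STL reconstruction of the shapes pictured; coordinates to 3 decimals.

solid 
facet normal -0.308 0.178 -0.935
outer loop
vertex 1.343 0.802 -1.019
vertex 0.865 1.077 -0.809
vertex 1.358 1.383 -0.913
endloop
endfacet
facet normal 0.951 0.031 -0.306
outer loop
vertex 1.343 0.802 -1.019
vertex 1.358 1.383 -0.913
vertex 1.914 0.469 0.72
endloop
endfacet
facet normal 0.951 0.031 -0.306
outer loop
vertex 1.914 0.469 0.72
vertex 1.358 1.383 -0.913
vertex 1.929 1.05 0.826
endloop
endfacet
facet normal 0.306 -0.179 0.935
outer loop
vertex 1.914 0.469 0.72
vertex 1.929 1.05 0.826
vertex 1.435 0.743 0.929
endloop
endfacet
facet normal -0.308 0.179 -0.934
outer loop
vertex 1.358 1.383 -0.913
vertex 0.865 1.077 -0.809
vertex 0.88 1.657 -0.703
endloop
endfacet
facet normal 0.498 0.867 0.002
outer loop
vertex 1.358 1.383 -0.913
vertex 0.88 1.657 -0.703
vertex 1.929 1.05 0.826
endloop
endfacet
facet normal 0.498 0.867 0.003
outer loop
vertex 1.929 1.05 0.826
vertex 0.88 1.657 -0.703
vertex 1.45 1.324 1.036
endloop
endfacet
facet normal 0.307 -0.180 0.935
outer loop
vertex 1.929 1.05 0.826
vertex 1.45 1.324 1.036
vertex 1.435 0.743 0.929
endloop
endfacet
facet normal -0.306 0.179 -0.935
outer loop
vertex 0.88 1.657 -0.703
vertex 0.865 1.077 -0.809
vertex 0.386 1.351 -0.6
endloop
endfacet
facet normal -0.454 0.836 0.309
outer loop
vertex 0.88 1.657 -0.703
vertex 0.386 1.351 -0.6
vertex 1.45 1.324 1.036
endloop
endfacet
facet normal -0.454 0.836 0.309
outer loop
vertex 1.45 1.324 1.036
vertex 0.386 1.351 -0.6
vertex 0.957 1.018 1.139
endloop
endfacet
facet normal 0.307 -0.180 0.935
outer loop
vertex 1.45 1.324 1.036
vertex 0.957 1.018 1.139
vertex 1.435 0.743 0.929
endloop
endfacet
facet normal -0.306 0.179 -0.935
outer loop
vertex 0.386 1.351 -0.6
vertex 0.865 1.077 -0.809
vertex 0.371 0.77 -0.706
endloop
endfacet
facet normal -0.951 -0.031 0.306
outer loop
vertex 0.386 1.351 -0.6
vertex 0.371 0.77 -0.706
vertex 0.957 1.018 1.139
endloop
endfacet
facet normal -0.951 -0.031 0.306
outer loop
vertex 0.957 1.018 1.139
vertex 0.371 0.77 -0.706
vertex 0.942 0.437 1.033
endloop
endfacet
facet normal 0.308 -0.178 0.935
outer loop
vertex 0.957 1.018 1.139
vertex 0.942 0.437 1.033
vertex 1.435 0.743 0.929
endloop
endfacet
facet normal -0.307 0.180 -0.935
outer loop
vertex 0.371 0.77 -0.706
vertex 0.865 1.077 -0.809
vertex 0.85 0.496 -0.916
endloop
endfacet
facet normal -0.497 -0.867 -0.003
outer loop
vertex 0.371 0.77 -0.706
vertex 0.85 0.496 -0.916
vertex 0.942 0.437 1.033
endloop
endfacet
facet normal -0.498 -0.867 -0.003
outer loop
vertex 0.942 0.437 1.033
vertex 0.85 0.496 -0.916
vertex 1.42 0.163 0.823
endloop
endfacet
facet normal 0.308 -0.179 0.934
outer loop
vertex 0.942 0.437 1.033
vertex 1.42 0.163 0.823
vertex 1.435 0.743 0.929
endloop
endfacet
facet normal -0.307 0.180 -0.935
outer loop
vertex 0.85 0.496 -0.916
vertex 0.865 1.077 -0.809
vertex 1.343 0.802 -1.019
endloop
endfacet
facet normal 0.454 -0.836 -0.309
outer loop
vertex 0.85 0.496 -0.916
vertex 1.343 0.802 -1.019
vertex 1.42 0.163 0.823
endloop
endfacet
facet normal 0.453 -0.836 -0.309
outer loop
vertex 1.42 0.163 0.823
vertex 1.343 0.802 -1.019
vertex 1.914 0.469 0.72
endloop
endfacet
facet normal 0.306 -0.179 0.935
outer loop
vertex 1.42 0.163 0.823
vertex 1.914 0.469 0.72
vertex 1.435 0.743 0.929
endloop
endfacet
facet normal -0.796 -0.217 0.565
outer loop
vertex 1.525 -2.539 3.765
vertex 0.676 -1.312 3.038
vertex 1.122 -3.336 2.891
endloop
endfacet
facet normal 0.511 -0.739 0.438
outer loop
vertex 2.404 -2.988 1.982
vertex 1.525 -2.539 3.765
vertex 1.122 -3.336 2.891
endloop
endfacet
facet normal -0.796 -0.217 0.565
outer loop
vertex 1.122 -3.336 2.891
vertex 0.676 -1.312 3.038
vertex 0.273 -2.109 2.164
endloop
endfacet
facet normal -0.323 -0.638 -0.699
outer loop
vertex 0.273 -2.109 2.164
vertex 2.404 -2.988 1.982
vertex 1.122 -3.336 2.891
endloop
endfacet
facet normal 0.323 0.638 0.699
outer loop
vertex 1.525 -2.539 3.765
vertex 1.958 -0.964 2.129
vertex 0.676 -1.312 3.038
endloop
endfacet
facet normal 0.511 -0.739 0.438
outer loop
vertex 2.807 -2.191 2.856
vertex 1.525 -2.539 3.765
vertex 2.404 -2.988 1.982
endloop
endfacet
facet normal 0.323 0.638 0.699
outer loop
vertex 2.807 -2.191 2.856
vertex 1.958 -0.964 2.129
vertex 1.525 -2.539 3.765
endloop
endfacet
facet normal -0.511 0.739 -0.438
outer loop
vertex 0.676 -1.312 3.038
vertex 1.958 -0.964 2.129
vertex 0.273 -2.109 2.164
endloop
endfacet
facet normal -0.323 -0.638 -0.699
outer loop
vertex 1.555 -1.761 1.255
vertex 2.404 -2.988 1.982
vertex 0.273 -2.109 2.164
endloop
endfacet
facet normal -0.511 0.739 -0.438
outer loop
vertex 0.273 -2.109 2.164
vertex 1.958 -0.964 2.129
vertex 1.555 -1.761 1.255
endloop
endfacet
facet normal 0.796 0.217 -0.565
outer loop
vertex 1.555 -1.761 1.255
vertex 2.807 -2.191 2.856
vertex 2.404 -2.988 1.982
endloop
endfacet
facet normal 0.796 0.217 -0.565
outer loop
vertex 1.958 -0.964 2.129
vertex 2.807 -2.191 2.856
vertex 1.555 -1.761 1.255
endloop
endfacet

endsolid


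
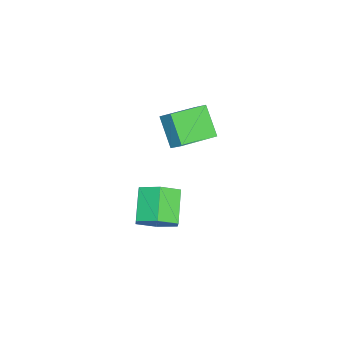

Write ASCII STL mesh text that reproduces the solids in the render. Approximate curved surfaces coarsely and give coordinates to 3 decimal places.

solid 
facet normal -0.764 0.616 -0.192
outer loop
vertex -1.949 -2.235 1.833
vertex -1.081 -1.538 0.616
vertex -2.259 -2.787 1.296
endloop
endfacet
facet normal -0.526 -0.423 0.738
outer loop
vertex -0.799 -3.962 1.664
vertex -1.949 -2.235 1.833
vertex -2.259 -2.787 1.296
endloop
endfacet
facet normal -0.764 0.616 -0.193
outer loop
vertex -2.259 -2.787 1.296
vertex -1.081 -1.538 0.616
vertex -1.39 -2.09 0.079
endloop
endfacet
facet normal -0.372 -0.665 -0.647
outer loop
vertex -1.39 -2.09 0.079
vertex -0.799 -3.962 1.664
vertex -2.259 -2.787 1.296
endloop
endfacet
facet normal 0.373 0.665 0.647
outer loop
vertex -1.949 -2.235 1.833
vertex 0.379 -2.713 0.984
vertex -1.081 -1.538 0.616
endloop
endfacet
facet normal -0.527 -0.423 0.738
outer loop
vertex -0.49 -3.41 2.201
vertex -1.949 -2.235 1.833
vertex -0.799 -3.962 1.664
endloop
endfacet
facet normal 0.373 0.665 0.647
outer loop
vertex -0.49 -3.41 2.201
vertex 0.379 -2.713 0.984
vertex -1.949 -2.235 1.833
endloop
endfacet
facet normal 0.526 0.423 -0.738
outer loop
vertex -1.081 -1.538 0.616
vertex 0.379 -2.713 0.984
vertex -1.39 -2.09 0.079
endloop
endfacet
facet normal -0.373 -0.665 -0.647
outer loop
vertex 0.069 -3.265 0.447
vertex -0.799 -3.962 1.664
vertex -1.39 -2.09 0.079
endloop
endfacet
facet normal 0.526 0.422 -0.738
outer loop
vertex -1.39 -2.09 0.079
vertex 0.379 -2.713 0.984
vertex 0.069 -3.265 0.447
endloop
endfacet
facet normal 0.764 -0.615 0.193
outer loop
vertex 0.069 -3.265 0.447
vertex -0.49 -3.41 2.201
vertex -0.799 -3.962 1.664
endloop
endfacet
facet normal 0.764 -0.616 0.192
outer loop
vertex 0.379 -2.713 0.984
vertex -0.49 -3.41 2.201
vertex 0.069 -3.265 0.447
endloop
endfacet
facet normal 0.789 0.132 -0.599
outer loop
vertex 4.657 -2.644 -0.027
vertex 4.093 -2.822 -0.809
vertex 4.193 -1.906 -0.475
endloop
endfacet
facet normal 0.391 0.645 0.657
outer loop
vertex 4.657 -2.644 -0.027
vertex 4.193 -1.906 -0.475
vertex 3.371 -2.86 0.95
endloop
endfacet
facet normal 0.391 0.645 0.657
outer loop
vertex 3.371 -2.86 0.95
vertex 4.193 -1.906 -0.475
vertex 2.907 -2.122 0.502
endloop
endfacet
facet normal -0.789 -0.132 0.600
outer loop
vertex 3.371 -2.86 0.95
vertex 2.907 -2.122 0.502
vertex 2.807 -3.038 0.169
endloop
endfacet
facet normal 0.789 0.132 -0.599
outer loop
vertex 4.193 -1.906 -0.475
vertex 4.093 -2.822 -0.809
vertex 3.629 -2.084 -1.257
endloop
endfacet
facet normal -0.215 0.974 -0.067
outer loop
vertex 4.193 -1.906 -0.475
vertex 3.629 -2.084 -1.257
vertex 2.907 -2.122 0.502
endloop
endfacet
facet normal -0.215 0.974 -0.067
outer loop
vertex 2.907 -2.122 0.502
vertex 3.629 -2.084 -1.257
vertex 2.343 -2.3 -0.279
endloop
endfacet
facet normal -0.789 -0.132 0.600
outer loop
vertex 2.907 -2.122 0.502
vertex 2.343 -2.3 -0.279
vertex 2.807 -3.038 0.169
endloop
endfacet
facet normal 0.789 0.132 -0.600
outer loop
vertex 3.629 -2.084 -1.257
vertex 4.093 -2.822 -0.809
vertex 3.529 -3.0 -1.59
endloop
endfacet
facet normal -0.606 0.329 -0.724
outer loop
vertex 3.629 -2.084 -1.257
vertex 3.529 -3.0 -1.59
vertex 2.343 -2.3 -0.279
endloop
endfacet
facet normal -0.606 0.330 -0.724
outer loop
vertex 2.343 -2.3 -0.279
vertex 3.529 -3.0 -1.59
vertex 2.243 -3.216 -0.613
endloop
endfacet
facet normal -0.789 -0.132 0.599
outer loop
vertex 2.343 -2.3 -0.279
vertex 2.243 -3.216 -0.613
vertex 2.807 -3.038 0.169
endloop
endfacet
facet normal 0.789 0.132 -0.600
outer loop
vertex 3.529 -3.0 -1.59
vertex 4.093 -2.822 -0.809
vertex 3.993 -3.738 -1.142
endloop
endfacet
facet normal -0.391 -0.645 -0.657
outer loop
vertex 3.529 -3.0 -1.59
vertex 3.993 -3.738 -1.142
vertex 2.243 -3.216 -0.613
endloop
endfacet
facet normal -0.391 -0.645 -0.657
outer loop
vertex 2.243 -3.216 -0.613
vertex 3.993 -3.738 -1.142
vertex 2.707 -3.954 -0.165
endloop
endfacet
facet normal -0.789 -0.132 0.599
outer loop
vertex 2.243 -3.216 -0.613
vertex 2.707 -3.954 -0.165
vertex 2.807 -3.038 0.169
endloop
endfacet
facet normal 0.789 0.132 -0.600
outer loop
vertex 3.993 -3.738 -1.142
vertex 4.093 -2.822 -0.809
vertex 4.557 -3.56 -0.361
endloop
endfacet
facet normal 0.215 -0.974 0.067
outer loop
vertex 3.993 -3.738 -1.142
vertex 4.557 -3.56 -0.361
vertex 2.707 -3.954 -0.165
endloop
endfacet
facet normal 0.215 -0.974 0.067
outer loop
vertex 2.707 -3.954 -0.165
vertex 4.557 -3.56 -0.361
vertex 3.271 -3.776 0.617
endloop
endfacet
facet normal -0.789 -0.132 0.599
outer loop
vertex 2.707 -3.954 -0.165
vertex 3.271 -3.776 0.617
vertex 2.807 -3.038 0.169
endloop
endfacet
facet normal 0.789 0.132 -0.599
outer loop
vertex 4.557 -3.56 -0.361
vertex 4.093 -2.822 -0.809
vertex 4.657 -2.644 -0.027
endloop
endfacet
facet normal 0.606 -0.330 0.724
outer loop
vertex 4.557 -3.56 -0.361
vertex 4.657 -2.644 -0.027
vertex 3.271 -3.776 0.617
endloop
endfacet
facet normal 0.606 -0.329 0.724
outer loop
vertex 3.271 -3.776 0.617
vertex 4.657 -2.644 -0.027
vertex 3.371 -2.86 0.95
endloop
endfacet
facet normal -0.789 -0.132 0.600
outer loop
vertex 3.271 -3.776 0.617
vertex 3.371 -2.86 0.95
vertex 2.807 -3.038 0.169
endloop
endfacet

endsolid


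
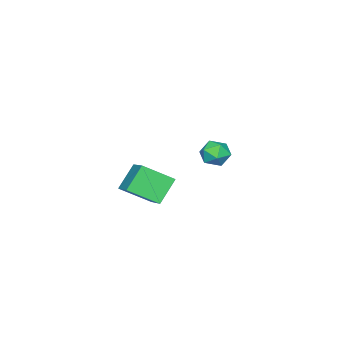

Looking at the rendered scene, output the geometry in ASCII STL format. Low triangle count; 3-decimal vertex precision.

solid 
facet normal -0.999 -0.017 -0.050
outer loop
vertex -4.326 1.315 -3.346
vertex -4.333 0.377 -2.894
vertex -4.377 1.237 -2.309
endloop
endfacet
facet normal -0.758 0.652 0.012
outer loop
vertex -4.326 1.315 -3.346
vertex -4.377 1.237 -2.309
vertex -3.766 1.956 -2.748
endloop
endfacet
facet normal -0.321 0.781 -0.537
outer loop
vertex -4.326 1.315 -3.346
vertex -3.766 1.956 -2.748
vertex -3.344 1.541 -3.604
endloop
endfacet
facet normal -0.290 0.191 -0.938
outer loop
vertex -4.326 1.315 -3.346
vertex -3.344 1.541 -3.604
vertex -3.694 0.565 -3.694
endloop
endfacet
facet normal -0.709 -0.302 -0.637
outer loop
vertex -4.326 1.315 -3.346
vertex -3.694 0.565 -3.694
vertex -4.333 0.377 -2.894
endloop
endfacet
facet normal -0.377 0.694 0.613
outer loop
vertex -3.766 1.956 -2.748
vertex -4.377 1.237 -2.309
vertex -3.426 1.415 -1.926
endloop
endfacet
facet normal -0.766 -0.388 0.513
outer loop
vertex -4.377 1.237 -2.309
vertex -4.333 0.377 -2.894
vertex -3.776 0.439 -2.016
endloop
endfacet
facet normal -0.296 -0.849 -0.436
outer loop
vertex -4.333 0.377 -2.894
vertex -3.694 0.565 -3.694
vertex -3.354 0.024 -2.872
endloop
endfacet
facet normal 0.381 -0.052 -0.923
outer loop
vertex -3.694 0.565 -3.694
vertex -3.344 1.541 -3.604
vertex -2.743 0.743 -3.311
endloop
endfacet
facet normal 0.332 0.903 -0.274
outer loop
vertex -3.344 1.541 -3.604
vertex -3.766 1.956 -2.748
vertex -2.787 1.603 -2.726
endloop
endfacet
facet normal 0.290 -0.191 0.938
outer loop
vertex -2.794 0.665 -2.274
vertex -3.426 1.415 -1.926
vertex -3.776 0.439 -2.016
endloop
endfacet
facet normal 0.321 -0.781 0.537
outer loop
vertex -2.794 0.665 -2.274
vertex -3.776 0.439 -2.016
vertex -3.354 0.024 -2.872
endloop
endfacet
facet normal 0.758 -0.652 -0.012
outer loop
vertex -2.794 0.665 -2.274
vertex -3.354 0.024 -2.872
vertex -2.743 0.743 -3.311
endloop
endfacet
facet normal 0.999 0.017 0.050
outer loop
vertex -2.794 0.665 -2.274
vertex -2.743 0.743 -3.311
vertex -2.787 1.603 -2.726
endloop
endfacet
facet normal 0.709 0.302 0.637
outer loop
vertex -2.794 0.665 -2.274
vertex -2.787 1.603 -2.726
vertex -3.426 1.415 -1.926
endloop
endfacet
facet normal -0.381 0.052 0.923
outer loop
vertex -3.776 0.439 -2.016
vertex -3.426 1.415 -1.926
vertex -4.377 1.237 -2.309
endloop
endfacet
facet normal -0.332 -0.903 0.274
outer loop
vertex -3.354 0.024 -2.872
vertex -3.776 0.439 -2.016
vertex -4.333 0.377 -2.894
endloop
endfacet
facet normal 0.377 -0.694 -0.613
outer loop
vertex -2.743 0.743 -3.311
vertex -3.354 0.024 -2.872
vertex -3.694 0.565 -3.694
endloop
endfacet
facet normal 0.766 0.388 -0.513
outer loop
vertex -2.787 1.603 -2.726
vertex -2.743 0.743 -3.311
vertex -3.344 1.541 -3.604
endloop
endfacet
facet normal 0.296 0.849 0.436
outer loop
vertex -3.426 1.415 -1.926
vertex -2.787 1.603 -2.726
vertex -3.766 1.956 -2.748
endloop
endfacet
facet normal -0.650 0.107 0.752
outer loop
vertex 3.874 0.873 -0.532
vertex 2.903 2.42 -1.59
vertex 2.549 -0.598 -1.468
endloop
endfacet
facet normal 0.460 -0.733 0.501
outer loop
vertex 3.777 -0.8 -2.89
vertex 3.874 0.873 -0.532
vertex 2.549 -0.598 -1.468
endloop
endfacet
facet normal -0.650 0.107 0.753
outer loop
vertex 2.549 -0.598 -1.468
vertex 2.903 2.42 -1.59
vertex 1.578 0.949 -2.525
endloop
endfacet
facet normal -0.605 -0.672 -0.427
outer loop
vertex 1.578 0.949 -2.525
vertex 3.777 -0.8 -2.89
vertex 2.549 -0.598 -1.468
endloop
endfacet
facet normal 0.605 0.672 0.427
outer loop
vertex 3.874 0.873 -0.532
vertex 4.131 2.218 -3.012
vertex 2.903 2.42 -1.59
endloop
endfacet
facet normal 0.460 -0.733 0.501
outer loop
vertex 5.102 0.671 -1.955
vertex 3.874 0.873 -0.532
vertex 3.777 -0.8 -2.89
endloop
endfacet
facet normal 0.605 0.672 0.427
outer loop
vertex 5.102 0.671 -1.955
vertex 4.131 2.218 -3.012
vertex 3.874 0.873 -0.532
endloop
endfacet
facet normal -0.460 0.733 -0.501
outer loop
vertex 2.903 2.42 -1.59
vertex 4.131 2.218 -3.012
vertex 1.578 0.949 -2.525
endloop
endfacet
facet normal -0.605 -0.672 -0.427
outer loop
vertex 2.806 0.747 -3.948
vertex 3.777 -0.8 -2.89
vertex 1.578 0.949 -2.525
endloop
endfacet
facet normal -0.460 0.733 -0.501
outer loop
vertex 1.578 0.949 -2.525
vertex 4.131 2.218 -3.012
vertex 2.806 0.747 -3.948
endloop
endfacet
facet normal 0.650 -0.107 -0.753
outer loop
vertex 2.806 0.747 -3.948
vertex 5.102 0.671 -1.955
vertex 3.777 -0.8 -2.89
endloop
endfacet
facet normal 0.650 -0.106 -0.753
outer loop
vertex 4.131 2.218 -3.012
vertex 5.102 0.671 -1.955
vertex 2.806 0.747 -3.948
endloop
endfacet

endsolid


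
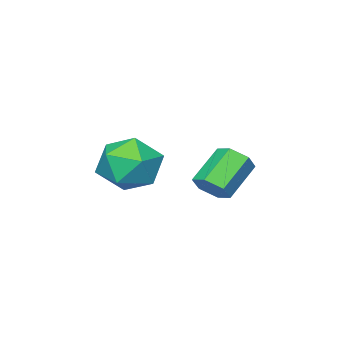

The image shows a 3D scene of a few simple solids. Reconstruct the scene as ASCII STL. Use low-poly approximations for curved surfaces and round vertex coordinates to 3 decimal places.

solid 
facet normal 0.434 0.369 0.822
outer loop
vertex 4.076 0.649 1.809
vertex 3.589 -0.155 2.427
vertex 4.602 -0.332 1.971
endloop
endfacet
facet normal 0.837 0.489 0.246
outer loop
vertex 4.076 0.649 1.809
vertex 4.602 -0.332 1.971
vertex 4.617 0.152 0.956
endloop
endfacet
facet normal 0.449 0.866 -0.220
outer loop
vertex 4.076 0.649 1.809
vertex 4.617 0.152 0.956
vertex 3.612 0.629 0.784
endloop
endfacet
facet normal -0.194 0.979 0.069
outer loop
vertex 4.076 0.649 1.809
vertex 3.612 0.629 0.784
vertex 2.977 0.439 1.693
endloop
endfacet
facet normal -0.203 0.671 0.713
outer loop
vertex 4.076 0.649 1.809
vertex 2.977 0.439 1.693
vertex 3.589 -0.155 2.427
endloop
endfacet
facet normal 0.989 -0.141 -0.053
outer loop
vertex 4.617 0.152 0.956
vertex 4.602 -0.332 1.971
vertex 4.463 -0.959 1.047
endloop
endfacet
facet normal 0.337 -0.336 0.880
outer loop
vertex 4.602 -0.332 1.971
vertex 3.589 -0.155 2.427
vertex 3.828 -1.149 1.956
endloop
endfacet
facet normal -0.694 0.154 0.703
outer loop
vertex 3.589 -0.155 2.427
vertex 2.977 0.439 1.693
vertex 2.823 -0.672 1.784
endloop
endfacet
facet normal -0.680 0.650 -0.339
outer loop
vertex 2.977 0.439 1.693
vertex 3.612 0.629 0.784
vertex 2.838 -0.188 0.769
endloop
endfacet
facet normal 0.361 0.469 -0.806
outer loop
vertex 3.612 0.629 0.784
vertex 4.617 0.152 0.956
vertex 3.851 -0.365 0.313
endloop
endfacet
facet normal 0.194 -0.979 -0.069
outer loop
vertex 3.364 -1.169 0.931
vertex 4.463 -0.959 1.047
vertex 3.828 -1.149 1.956
endloop
endfacet
facet normal -0.449 -0.866 0.220
outer loop
vertex 3.364 -1.169 0.931
vertex 3.828 -1.149 1.956
vertex 2.823 -0.672 1.784
endloop
endfacet
facet normal -0.837 -0.489 -0.246
outer loop
vertex 3.364 -1.169 0.931
vertex 2.823 -0.672 1.784
vertex 2.838 -0.188 0.769
endloop
endfacet
facet normal -0.434 -0.369 -0.822
outer loop
vertex 3.364 -1.169 0.931
vertex 2.838 -0.188 0.769
vertex 3.851 -0.365 0.313
endloop
endfacet
facet normal 0.203 -0.671 -0.713
outer loop
vertex 3.364 -1.169 0.931
vertex 3.851 -0.365 0.313
vertex 4.463 -0.959 1.047
endloop
endfacet
facet normal 0.680 -0.650 0.339
outer loop
vertex 3.828 -1.149 1.956
vertex 4.463 -0.959 1.047
vertex 4.602 -0.332 1.971
endloop
endfacet
facet normal -0.361 -0.469 0.806
outer loop
vertex 2.823 -0.672 1.784
vertex 3.828 -1.149 1.956
vertex 3.589 -0.155 2.427
endloop
endfacet
facet normal -0.989 0.141 0.053
outer loop
vertex 2.838 -0.188 0.769
vertex 2.823 -0.672 1.784
vertex 2.977 0.439 1.693
endloop
endfacet
facet normal -0.337 0.336 -0.880
outer loop
vertex 3.851 -0.365 0.313
vertex 2.838 -0.188 0.769
vertex 3.612 0.629 0.784
endloop
endfacet
facet normal 0.694 -0.154 -0.703
outer loop
vertex 4.463 -0.959 1.047
vertex 3.851 -0.365 0.313
vertex 4.617 0.152 0.956
endloop
endfacet
facet normal 0.774 0.053 -0.631
outer loop
vertex 1.605 0.763 0.417
vertex 1.186 0.651 -0.106
vertex 1.31 1.287 0.099
endloop
endfacet
facet normal 0.462 0.636 0.619
outer loop
vertex 1.605 0.763 0.417
vertex 1.31 1.287 0.099
vertex 0.414 0.682 1.39
endloop
endfacet
facet normal 0.462 0.636 0.619
outer loop
vertex 0.414 0.682 1.39
vertex 1.31 1.287 0.099
vertex 0.119 1.206 1.072
endloop
endfacet
facet normal -0.774 -0.052 0.631
outer loop
vertex 0.414 0.682 1.39
vertex 0.119 1.206 1.072
vertex -0.006 0.569 0.866
endloop
endfacet
facet normal 0.773 0.053 -0.632
outer loop
vertex 1.31 1.287 0.099
vertex 1.186 0.651 -0.106
vertex 0.89 1.174 -0.424
endloop
endfacet
facet normal -0.145 0.985 -0.096
outer loop
vertex 1.31 1.287 0.099
vertex 0.89 1.174 -0.424
vertex 0.119 1.206 1.072
endloop
endfacet
facet normal -0.145 0.985 -0.096
outer loop
vertex 0.119 1.206 1.072
vertex 0.89 1.174 -0.424
vertex -0.301 1.093 0.548
endloop
endfacet
facet normal -0.774 -0.052 0.631
outer loop
vertex 0.119 1.206 1.072
vertex -0.301 1.093 0.548
vertex -0.006 0.569 0.866
endloop
endfacet
facet normal 0.773 0.054 -0.632
outer loop
vertex 0.89 1.174 -0.424
vertex 1.186 0.651 -0.106
vertex 0.766 0.538 -0.63
endloop
endfacet
facet normal -0.607 0.350 -0.714
outer loop
vertex 0.89 1.174 -0.424
vertex 0.766 0.538 -0.63
vertex -0.301 1.093 0.548
endloop
endfacet
facet normal -0.607 0.349 -0.714
outer loop
vertex -0.301 1.093 0.548
vertex 0.766 0.538 -0.63
vertex -0.425 0.457 0.343
endloop
endfacet
facet normal -0.774 -0.053 0.631
outer loop
vertex -0.301 1.093 0.548
vertex -0.425 0.457 0.343
vertex -0.006 0.569 0.866
endloop
endfacet
facet normal 0.774 0.052 -0.631
outer loop
vertex 0.766 0.538 -0.63
vertex 1.186 0.651 -0.106
vertex 1.061 0.014 -0.312
endloop
endfacet
facet normal -0.462 -0.636 -0.619
outer loop
vertex 0.766 0.538 -0.63
vertex 1.061 0.014 -0.312
vertex -0.425 0.457 0.343
endloop
endfacet
facet normal -0.462 -0.636 -0.619
outer loop
vertex -0.425 0.457 0.343
vertex 1.061 0.014 -0.312
vertex -0.13 -0.067 0.661
endloop
endfacet
facet normal -0.774 -0.053 0.631
outer loop
vertex -0.425 0.457 0.343
vertex -0.13 -0.067 0.661
vertex -0.006 0.569 0.866
endloop
endfacet
facet normal 0.774 0.052 -0.631
outer loop
vertex 1.061 0.014 -0.312
vertex 1.186 0.651 -0.106
vertex 1.481 0.127 0.212
endloop
endfacet
facet normal 0.145 -0.985 0.096
outer loop
vertex 1.061 0.014 -0.312
vertex 1.481 0.127 0.212
vertex -0.13 -0.067 0.661
endloop
endfacet
facet normal 0.145 -0.985 0.096
outer loop
vertex -0.13 -0.067 0.661
vertex 1.481 0.127 0.212
vertex 0.29 0.046 1.184
endloop
endfacet
facet normal -0.773 -0.053 0.632
outer loop
vertex -0.13 -0.067 0.661
vertex 0.29 0.046 1.184
vertex -0.006 0.569 0.866
endloop
endfacet
facet normal 0.774 0.053 -0.631
outer loop
vertex 1.481 0.127 0.212
vertex 1.186 0.651 -0.106
vertex 1.605 0.763 0.417
endloop
endfacet
facet normal 0.607 -0.349 0.714
outer loop
vertex 1.481 0.127 0.212
vertex 1.605 0.763 0.417
vertex 0.29 0.046 1.184
endloop
endfacet
facet normal 0.607 -0.350 0.714
outer loop
vertex 0.29 0.046 1.184
vertex 1.605 0.763 0.417
vertex 0.414 0.682 1.39
endloop
endfacet
facet normal -0.773 -0.054 0.632
outer loop
vertex 0.29 0.046 1.184
vertex 0.414 0.682 1.39
vertex -0.006 0.569 0.866
endloop
endfacet

endsolid


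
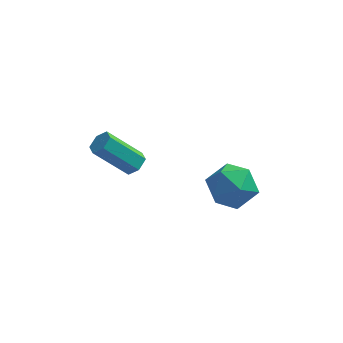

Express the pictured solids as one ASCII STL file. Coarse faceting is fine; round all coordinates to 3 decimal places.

solid 
facet normal 0.687 0.116 -0.718
outer loop
vertex -1.034 -0.322 1.564
vertex -1.441 -0.282 1.181
vertex -1.251 0.179 1.437
endloop
endfacet
facet normal 0.616 0.433 0.658
outer loop
vertex -1.034 -0.322 1.564
vertex -1.251 0.179 1.437
vertex -2.332 -0.539 2.921
endloop
endfacet
facet normal 0.616 0.433 0.658
outer loop
vertex -2.332 -0.539 2.921
vertex -1.251 0.179 1.437
vertex -2.548 -0.038 2.794
endloop
endfacet
facet normal -0.686 -0.114 0.719
outer loop
vertex -2.332 -0.539 2.921
vertex -2.548 -0.038 2.794
vertex -2.739 -0.498 2.539
endloop
endfacet
facet normal 0.686 0.116 -0.718
outer loop
vertex -1.251 0.179 1.437
vertex -1.441 -0.282 1.181
vertex -1.658 0.219 1.055
endloop
endfacet
facet normal -0.027 0.991 0.133
outer loop
vertex -1.251 0.179 1.437
vertex -1.658 0.219 1.055
vertex -2.548 -0.038 2.794
endloop
endfacet
facet normal -0.027 0.991 0.133
outer loop
vertex -2.548 -0.038 2.794
vertex -1.658 0.219 1.055
vertex -2.955 0.002 2.412
endloop
endfacet
facet normal -0.686 -0.114 0.719
outer loop
vertex -2.548 -0.038 2.794
vertex -2.955 0.002 2.412
vertex -2.739 -0.498 2.539
endloop
endfacet
facet normal 0.686 0.116 -0.718
outer loop
vertex -1.658 0.219 1.055
vertex -1.441 -0.282 1.181
vertex -1.848 -0.241 0.799
endloop
endfacet
facet normal -0.643 0.558 -0.525
outer loop
vertex -1.658 0.219 1.055
vertex -1.848 -0.241 0.799
vertex -2.955 0.002 2.412
endloop
endfacet
facet normal -0.642 0.559 -0.525
outer loop
vertex -2.955 0.002 2.412
vertex -1.848 -0.241 0.799
vertex -3.146 -0.458 2.156
endloop
endfacet
facet normal -0.687 -0.114 0.718
outer loop
vertex -2.955 0.002 2.412
vertex -3.146 -0.458 2.156
vertex -2.739 -0.498 2.539
endloop
endfacet
facet normal 0.686 0.114 -0.719
outer loop
vertex -1.848 -0.241 0.799
vertex -1.441 -0.282 1.181
vertex -1.632 -0.742 0.926
endloop
endfacet
facet normal -0.616 -0.432 -0.658
outer loop
vertex -1.848 -0.241 0.799
vertex -1.632 -0.742 0.926
vertex -3.146 -0.458 2.156
endloop
endfacet
facet normal -0.616 -0.434 -0.658
outer loop
vertex -3.146 -0.458 2.156
vertex -1.632 -0.742 0.926
vertex -2.929 -0.959 2.283
endloop
endfacet
facet normal -0.687 -0.116 0.718
outer loop
vertex -3.146 -0.458 2.156
vertex -2.929 -0.959 2.283
vertex -2.739 -0.498 2.539
endloop
endfacet
facet normal 0.686 0.114 -0.719
outer loop
vertex -1.632 -0.742 0.926
vertex -1.441 -0.282 1.181
vertex -1.225 -0.782 1.308
endloop
endfacet
facet normal 0.027 -0.991 -0.133
outer loop
vertex -1.632 -0.742 0.926
vertex -1.225 -0.782 1.308
vertex -2.929 -0.959 2.283
endloop
endfacet
facet normal 0.027 -0.991 -0.133
outer loop
vertex -2.929 -0.959 2.283
vertex -1.225 -0.782 1.308
vertex -2.522 -0.999 2.665
endloop
endfacet
facet normal -0.686 -0.116 0.718
outer loop
vertex -2.929 -0.959 2.283
vertex -2.522 -0.999 2.665
vertex -2.739 -0.498 2.539
endloop
endfacet
facet normal 0.687 0.114 -0.718
outer loop
vertex -1.225 -0.782 1.308
vertex -1.441 -0.282 1.181
vertex -1.034 -0.322 1.564
endloop
endfacet
facet normal 0.642 -0.559 0.525
outer loop
vertex -1.225 -0.782 1.308
vertex -1.034 -0.322 1.564
vertex -2.522 -0.999 2.665
endloop
endfacet
facet normal 0.643 -0.558 0.525
outer loop
vertex -2.522 -0.999 2.665
vertex -1.034 -0.322 1.564
vertex -2.332 -0.539 2.921
endloop
endfacet
facet normal -0.686 -0.116 0.718
outer loop
vertex -2.522 -0.999 2.665
vertex -2.332 -0.539 2.921
vertex -2.739 -0.498 2.539
endloop
endfacet
facet normal -0.702 0.357 0.617
outer loop
vertex 1.865 1.421 0.009
vertex 1.107 0.703 -0.438
vertex 1.731 0.385 0.456
endloop
endfacet
facet normal -0.055 0.402 0.914
outer loop
vertex 1.865 1.421 0.009
vertex 1.731 0.385 0.456
vertex 2.773 0.818 0.329
endloop
endfacet
facet normal 0.358 0.797 0.487
outer loop
vertex 1.865 1.421 0.009
vertex 2.773 0.818 0.329
vertex 2.793 1.403 -0.644
endloop
endfacet
facet normal -0.034 0.997 -0.076
outer loop
vertex 1.865 1.421 0.009
vertex 2.793 1.403 -0.644
vertex 1.764 1.332 -1.118
endloop
endfacet
facet normal -0.689 0.725 0.005
outer loop
vertex 1.865 1.421 0.009
vertex 1.764 1.332 -1.118
vertex 1.107 0.703 -0.438
endloop
endfacet
facet normal 0.221 -0.257 0.941
outer loop
vertex 2.773 0.818 0.329
vertex 1.731 0.385 0.456
vertex 2.576 -0.272 0.078
endloop
endfacet
facet normal -0.825 -0.329 0.459
outer loop
vertex 1.731 0.385 0.456
vertex 1.107 0.703 -0.438
vertex 1.547 -0.343 -0.396
endloop
endfacet
facet normal -0.805 0.267 -0.530
outer loop
vertex 1.107 0.703 -0.438
vertex 1.764 1.332 -1.118
vertex 1.567 0.242 -1.369
endloop
endfacet
facet normal 0.255 0.707 -0.659
outer loop
vertex 1.764 1.332 -1.118
vertex 2.793 1.403 -0.644
vertex 2.609 0.675 -1.496
endloop
endfacet
facet normal 0.889 0.384 0.249
outer loop
vertex 2.793 1.403 -0.644
vertex 2.773 0.818 0.329
vertex 3.233 0.357 -0.602
endloop
endfacet
facet normal 0.034 -0.997 0.076
outer loop
vertex 2.475 -0.361 -1.049
vertex 2.576 -0.272 0.078
vertex 1.547 -0.343 -0.396
endloop
endfacet
facet normal -0.358 -0.797 -0.487
outer loop
vertex 2.475 -0.361 -1.049
vertex 1.547 -0.343 -0.396
vertex 1.567 0.242 -1.369
endloop
endfacet
facet normal 0.055 -0.402 -0.914
outer loop
vertex 2.475 -0.361 -1.049
vertex 1.567 0.242 -1.369
vertex 2.609 0.675 -1.496
endloop
endfacet
facet normal 0.702 -0.357 -0.617
outer loop
vertex 2.475 -0.361 -1.049
vertex 2.609 0.675 -1.496
vertex 3.233 0.357 -0.602
endloop
endfacet
facet normal 0.689 -0.725 -0.005
outer loop
vertex 2.475 -0.361 -1.049
vertex 3.233 0.357 -0.602
vertex 2.576 -0.272 0.078
endloop
endfacet
facet normal -0.255 -0.707 0.659
outer loop
vertex 1.547 -0.343 -0.396
vertex 2.576 -0.272 0.078
vertex 1.731 0.385 0.456
endloop
endfacet
facet normal -0.889 -0.384 -0.249
outer loop
vertex 1.567 0.242 -1.369
vertex 1.547 -0.343 -0.396
vertex 1.107 0.703 -0.438
endloop
endfacet
facet normal -0.221 0.257 -0.941
outer loop
vertex 2.609 0.675 -1.496
vertex 1.567 0.242 -1.369
vertex 1.764 1.332 -1.118
endloop
endfacet
facet normal 0.825 0.329 -0.459
outer loop
vertex 3.233 0.357 -0.602
vertex 2.609 0.675 -1.496
vertex 2.793 1.403 -0.644
endloop
endfacet
facet normal 0.805 -0.267 0.530
outer loop
vertex 2.576 -0.272 0.078
vertex 3.233 0.357 -0.602
vertex 2.773 0.818 0.329
endloop
endfacet

endsolid


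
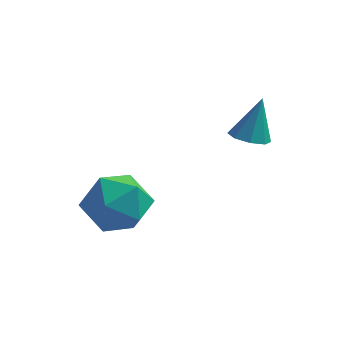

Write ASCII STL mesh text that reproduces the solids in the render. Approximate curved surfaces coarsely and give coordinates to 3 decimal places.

solid 
facet normal -0.897 0.076 0.436
outer loop
vertex -3.494 -1.712 -2.12
vertex -3.587 -2.642 -2.149
vertex -3.191 -2.235 -1.406
endloop
endfacet
facet normal -0.468 0.607 0.643
outer loop
vertex -3.494 -1.712 -2.12
vertex -3.191 -2.235 -1.406
vertex -2.676 -1.516 -1.71
endloop
endfacet
facet normal -0.261 0.963 0.061
outer loop
vertex -3.494 -1.712 -2.12
vertex -2.676 -1.516 -1.71
vertex -2.753 -1.478 -2.642
endloop
endfacet
facet normal -0.563 0.653 -0.507
outer loop
vertex -3.494 -1.712 -2.12
vertex -2.753 -1.478 -2.642
vertex -3.317 -2.175 -2.913
endloop
endfacet
facet normal -0.956 0.104 -0.274
outer loop
vertex -3.494 -1.712 -2.12
vertex -3.317 -2.175 -2.913
vertex -3.587 -2.642 -2.149
endloop
endfacet
facet normal 0.113 0.317 0.942
outer loop
vertex -2.676 -1.516 -1.71
vertex -3.191 -2.235 -1.406
vertex -2.263 -2.325 -1.487
endloop
endfacet
facet normal -0.583 -0.541 0.607
outer loop
vertex -3.191 -2.235 -1.406
vertex -3.587 -2.642 -2.149
vertex -2.827 -3.022 -1.758
endloop
endfacet
facet normal -0.678 -0.496 -0.543
outer loop
vertex -3.587 -2.642 -2.149
vertex -3.317 -2.175 -2.913
vertex -2.904 -2.984 -2.69
endloop
endfacet
facet normal -0.042 0.392 -0.919
outer loop
vertex -3.317 -2.175 -2.913
vertex -2.753 -1.478 -2.642
vertex -2.389 -2.265 -2.994
endloop
endfacet
facet normal 0.447 0.894 -0.001
outer loop
vertex -2.753 -1.478 -2.642
vertex -2.676 -1.516 -1.71
vertex -1.993 -1.858 -2.251
endloop
endfacet
facet normal 0.563 -0.653 0.507
outer loop
vertex -2.086 -2.788 -2.28
vertex -2.263 -2.325 -1.487
vertex -2.827 -3.022 -1.758
endloop
endfacet
facet normal 0.261 -0.963 -0.061
outer loop
vertex -2.086 -2.788 -2.28
vertex -2.827 -3.022 -1.758
vertex -2.904 -2.984 -2.69
endloop
endfacet
facet normal 0.468 -0.607 -0.643
outer loop
vertex -2.086 -2.788 -2.28
vertex -2.904 -2.984 -2.69
vertex -2.389 -2.265 -2.994
endloop
endfacet
facet normal 0.897 -0.076 -0.436
outer loop
vertex -2.086 -2.788 -2.28
vertex -2.389 -2.265 -2.994
vertex -1.993 -1.858 -2.251
endloop
endfacet
facet normal 0.956 -0.104 0.274
outer loop
vertex -2.086 -2.788 -2.28
vertex -1.993 -1.858 -2.251
vertex -2.263 -2.325 -1.487
endloop
endfacet
facet normal 0.042 -0.392 0.919
outer loop
vertex -2.827 -3.022 -1.758
vertex -2.263 -2.325 -1.487
vertex -3.191 -2.235 -1.406
endloop
endfacet
facet normal -0.447 -0.894 0.001
outer loop
vertex -2.904 -2.984 -2.69
vertex -2.827 -3.022 -1.758
vertex -3.587 -2.642 -2.149
endloop
endfacet
facet normal -0.113 -0.317 -0.942
outer loop
vertex -2.389 -2.265 -2.994
vertex -2.904 -2.984 -2.69
vertex -3.317 -2.175 -2.913
endloop
endfacet
facet normal 0.583 0.541 -0.607
outer loop
vertex -1.993 -1.858 -2.251
vertex -2.389 -2.265 -2.994
vertex -2.753 -1.478 -2.642
endloop
endfacet
facet normal 0.678 0.496 0.543
outer loop
vertex -2.263 -2.325 -1.487
vertex -1.993 -1.858 -2.251
vertex -2.676 -1.516 -1.71
endloop
endfacet
facet normal -0.171 -0.338 -0.925
outer loop
vertex 0.32 0.087 -1.077
vertex -0.186 -0.007 -0.949
vertex 0.08 0.406 -1.149
endloop
endfacet
facet normal 0.795 0.605 0.032
outer loop
vertex 0.32 0.087 -1.077
vertex 0.08 0.406 -1.149
vertex 0.026 0.407 0.189
endloop
endfacet
facet normal -0.173 -0.337 -0.926
outer loop
vertex 0.08 0.406 -1.149
vertex -0.186 -0.007 -0.949
vertex -0.316 0.483 -1.103
endloop
endfacet
facet normal 0.192 0.981 0.007
outer loop
vertex 0.08 0.406 -1.149
vertex -0.316 0.483 -1.103
vertex 0.026 0.407 0.189
endloop
endfacet
facet normal -0.171 -0.336 -0.926
outer loop
vertex -0.316 0.483 -1.103
vertex -0.186 -0.007 -0.949
vertex -0.635 0.274 -0.968
endloop
endfacet
facet normal -0.485 0.856 0.179
outer loop
vertex -0.316 0.483 -1.103
vertex -0.635 0.274 -0.968
vertex 0.026 0.407 0.189
endloop
endfacet
facet normal -0.172 -0.338 -0.925
outer loop
vertex -0.635 0.274 -0.968
vertex -0.186 -0.007 -0.949
vertex -0.692 -0.1 -0.821
endloop
endfacet
facet normal -0.842 0.304 0.446
outer loop
vertex -0.635 0.274 -0.968
vertex -0.692 -0.1 -0.821
vertex 0.026 0.407 0.189
endloop
endfacet
facet normal -0.173 -0.335 -0.926
outer loop
vertex -0.692 -0.1 -0.821
vertex -0.186 -0.007 -0.949
vertex -0.452 -0.42 -0.75
endloop
endfacet
facet normal -0.668 -0.356 0.654
outer loop
vertex -0.692 -0.1 -0.821
vertex -0.452 -0.42 -0.75
vertex 0.026 0.407 0.189
endloop
endfacet
facet normal -0.171 -0.336 -0.926
outer loop
vertex -0.452 -0.42 -0.75
vertex -0.186 -0.007 -0.949
vertex -0.056 -0.497 -0.795
endloop
endfacet
facet normal -0.065 -0.732 0.678
outer loop
vertex -0.452 -0.42 -0.75
vertex -0.056 -0.497 -0.795
vertex 0.026 0.407 0.189
endloop
endfacet
facet normal -0.173 -0.337 -0.926
outer loop
vertex -0.056 -0.497 -0.795
vertex -0.186 -0.007 -0.949
vertex 0.263 -0.287 -0.931
endloop
endfacet
facet normal 0.614 -0.606 0.505
outer loop
vertex -0.056 -0.497 -0.795
vertex 0.263 -0.287 -0.931
vertex 0.026 0.407 0.189
endloop
endfacet
facet normal -0.172 -0.335 -0.926
outer loop
vertex 0.263 -0.287 -0.931
vertex -0.186 -0.007 -0.949
vertex 0.32 0.087 -1.077
endloop
endfacet
facet normal 0.970 -0.054 0.239
outer loop
vertex 0.263 -0.287 -0.931
vertex 0.32 0.087 -1.077
vertex 0.026 0.407 0.189
endloop
endfacet

endsolid
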